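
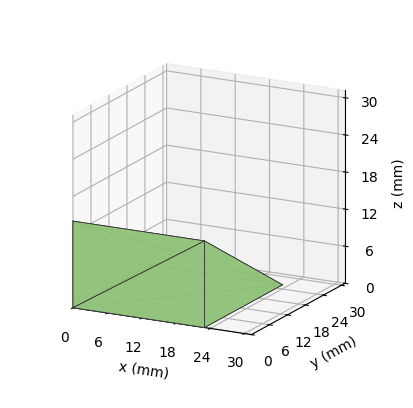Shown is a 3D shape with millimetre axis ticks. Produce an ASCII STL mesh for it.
Reading the render: the shape is a wedge (ramp): 23 × 26 mm base, rising to 14 mm along the y=0 edge and sloping linearly to z=0 at y=26 (dimensions read to the nearest mm from the axis ticks). For the STL, each face is triangulated and given an outward normal.

solid part
  facet normal 0.0000 0.0000 -1.0000
    outer loop
      vertex 23.00 26.00 0.00
      vertex 23.00 0.00 0.00
      vertex 0.00 0.00 0.00
    endloop
  endfacet
  facet normal 0.0000 0.0000 -1.0000
    outer loop
      vertex 0.00 26.00 0.00
      vertex 23.00 26.00 0.00
      vertex 0.00 0.00 0.00
    endloop
  endfacet
  facet normal 0.0000 -1.0000 0.0000
    outer loop
      vertex 0.00 0.00 0.00
      vertex 23.00 0.00 0.00
      vertex 23.00 0.00 14.00
    endloop
  endfacet
  facet normal 0.0000 -1.0000 0.0000
    outer loop
      vertex 0.00 0.00 0.00
      vertex 23.00 0.00 14.00
      vertex 0.00 0.00 14.00
    endloop
  endfacet
  facet normal 0.0000 0.4741 0.8805
    outer loop
      vertex 0.00 0.00 14.00
      vertex 23.00 0.00 14.00
      vertex 23.00 26.00 0.00
    endloop
  endfacet
  facet normal 0.0000 0.4741 0.8805
    outer loop
      vertex 0.00 0.00 14.00
      vertex 23.00 26.00 0.00
      vertex 0.00 26.00 0.00
    endloop
  endfacet
  facet normal -1.0000 0.0000 0.0000
    outer loop
      vertex 0.00 0.00 14.00
      vertex 0.00 26.00 0.00
      vertex 0.00 0.00 0.00
    endloop
  endfacet
  facet normal 1.0000 0.0000 0.0000
    outer loop
      vertex 23.00 0.00 0.00
      vertex 23.00 26.00 0.00
      vertex 23.00 0.00 14.00
    endloop
  endfacet
endsolid part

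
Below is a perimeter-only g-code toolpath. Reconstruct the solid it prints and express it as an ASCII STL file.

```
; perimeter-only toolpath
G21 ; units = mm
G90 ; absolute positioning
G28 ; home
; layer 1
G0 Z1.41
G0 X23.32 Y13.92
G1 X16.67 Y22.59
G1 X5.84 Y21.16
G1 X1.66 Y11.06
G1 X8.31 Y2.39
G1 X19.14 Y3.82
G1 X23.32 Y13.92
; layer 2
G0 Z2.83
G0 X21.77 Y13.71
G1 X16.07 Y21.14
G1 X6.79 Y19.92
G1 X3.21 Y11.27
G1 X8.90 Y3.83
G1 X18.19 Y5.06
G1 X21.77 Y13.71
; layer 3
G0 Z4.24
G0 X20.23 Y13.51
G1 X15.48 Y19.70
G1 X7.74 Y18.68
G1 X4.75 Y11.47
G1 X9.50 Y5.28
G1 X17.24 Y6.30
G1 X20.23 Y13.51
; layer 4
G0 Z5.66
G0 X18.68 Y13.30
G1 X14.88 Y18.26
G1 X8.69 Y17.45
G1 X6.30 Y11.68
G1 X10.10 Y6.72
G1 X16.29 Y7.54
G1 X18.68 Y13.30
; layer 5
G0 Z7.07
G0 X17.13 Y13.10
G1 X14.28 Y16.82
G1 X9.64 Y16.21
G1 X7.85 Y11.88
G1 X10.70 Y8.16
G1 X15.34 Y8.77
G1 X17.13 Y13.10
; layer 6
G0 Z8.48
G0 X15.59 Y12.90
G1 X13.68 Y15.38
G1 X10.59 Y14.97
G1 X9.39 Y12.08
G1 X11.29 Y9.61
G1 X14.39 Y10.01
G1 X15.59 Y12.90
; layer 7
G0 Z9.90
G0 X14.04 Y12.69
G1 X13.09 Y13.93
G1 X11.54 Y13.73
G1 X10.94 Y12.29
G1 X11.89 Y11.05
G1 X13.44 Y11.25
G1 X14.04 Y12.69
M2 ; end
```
solid part
  facet normal 0.0000 0.0000 -1.0000
    outer loop
      vertex 4.89 22.40 0.00
      vertex 17.27 24.03 0.00
      vertex 24.87 14.12 0.00
    endloop
  endfacet
  facet normal 0.0000 0.0000 -1.0000
    outer loop
      vertex 0.11 10.86 0.00
      vertex 4.89 22.40 0.00
      vertex 24.87 14.12 0.00
    endloop
  endfacet
  facet normal 0.0000 0.0000 -1.0000
    outer loop
      vertex 7.71 0.95 0.00
      vertex 0.11 10.86 0.00
      vertex 24.87 14.12 0.00
    endloop
  endfacet
  facet normal 0.0000 0.0000 -1.0000
    outer loop
      vertex 20.09 2.58 0.00
      vertex 7.71 0.95 0.00
      vertex 24.87 14.12 0.00
    endloop
  endfacet
  facet normal 0.5735 0.4398 0.6911
    outer loop
      vertex 24.87 14.12 0.00
      vertex 17.27 24.03 0.00
      vertex 12.49 12.49 11.31
    endloop
  endfacet
  facet normal -0.0943 0.7165 0.6912
    outer loop
      vertex 17.27 24.03 0.00
      vertex 4.89 22.40 0.00
      vertex 12.49 12.49 11.31
    endloop
  endfacet
  facet normal -0.6678 0.2766 0.6911
    outer loop
      vertex 4.89 22.40 0.00
      vertex 0.11 10.86 0.00
      vertex 12.49 12.49 11.31
    endloop
  endfacet
  facet normal -0.5735 -0.4398 0.6911
    outer loop
      vertex 0.11 10.86 0.00
      vertex 7.71 0.95 0.00
      vertex 12.49 12.49 11.31
    endloop
  endfacet
  facet normal 0.0943 -0.7165 0.6912
    outer loop
      vertex 7.71 0.95 0.00
      vertex 20.09 2.58 0.00
      vertex 12.49 12.49 11.31
    endloop
  endfacet
  facet normal 0.6678 -0.2766 0.6911
    outer loop
      vertex 20.09 2.58 0.00
      vertex 24.87 14.12 0.00
      vertex 12.49 12.49 11.31
    endloop
  endfacet
endsolid part

The G0 Z moves step by Δz≈1.41 mm. The G1 loops shrink linearly with z, so the solid tapers from its base footprint up to z≈11.3. Closing with a flat bottom cap and the tapered top and triangulating gives 10 facets — a regular 6-sided pyramid, base circumscribed radius ≈ 12.5 mm, apex at z ≈ 11.3 mm.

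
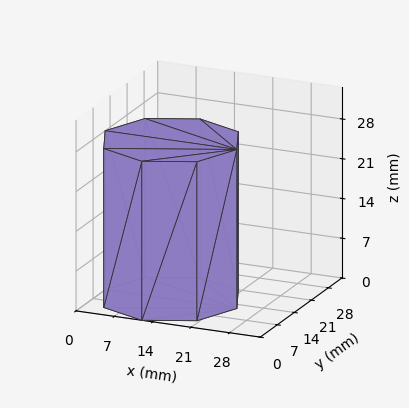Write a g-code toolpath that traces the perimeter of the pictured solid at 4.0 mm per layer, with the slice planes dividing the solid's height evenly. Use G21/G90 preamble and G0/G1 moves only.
Reading the render: the shape is a regular 8-sided prism (a cylinder approximated with 8 flat sides), circumscribed radius ≈ 12 mm, height ≈ 28 mm (dimensions read to the nearest mm from the axis ticks). For the g-code, the solid's height is divided into equal slices at the stated Δz and each level perimeter traced with G1 moves after a G0 lift.

; perimeter-only toolpath
G21 ; units = mm
G90 ; absolute positioning
G28 ; home
; layer 1
G0 Z4.0
G0 X24.0 Y12.0
G1 X20.5 Y20.5
G1 X12.0 Y24.0
G1 X3.5 Y20.5
G1 X0.0 Y12.0
G1 X3.5 Y3.5
G1 X12.0 Y0.0
G1 X20.5 Y3.5
G1 X24.0 Y12.0
; layer 2
G0 Z8.0
G0 X24.0 Y12.0
G1 X20.5 Y20.5
G1 X12.0 Y24.0
G1 X3.5 Y20.5
G1 X0.0 Y12.0
G1 X3.5 Y3.5
G1 X12.0 Y0.0
G1 X20.5 Y3.5
G1 X24.0 Y12.0
; layer 3
G0 Z12.0
G0 X24.0 Y12.0
G1 X20.5 Y20.5
G1 X12.0 Y24.0
G1 X3.5 Y20.5
G1 X0.0 Y12.0
G1 X3.5 Y3.5
G1 X12.0 Y0.0
G1 X20.5 Y3.5
G1 X24.0 Y12.0
; layer 4
G0 Z16.0
G0 X24.0 Y12.0
G1 X20.5 Y20.5
G1 X12.0 Y24.0
G1 X3.5 Y20.5
G1 X0.0 Y12.0
G1 X3.5 Y3.5
G1 X12.0 Y0.0
G1 X20.5 Y3.5
G1 X24.0 Y12.0
; layer 5
G0 Z20.0
G0 X24.0 Y12.0
G1 X20.5 Y20.5
G1 X12.0 Y24.0
G1 X3.5 Y20.5
G1 X0.0 Y12.0
G1 X3.5 Y3.5
G1 X12.0 Y0.0
G1 X20.5 Y3.5
G1 X24.0 Y12.0
; layer 6
G0 Z24.0
G0 X24.0 Y12.0
G1 X20.5 Y20.5
G1 X12.0 Y24.0
G1 X3.5 Y20.5
G1 X0.0 Y12.0
G1 X3.5 Y3.5
G1 X12.0 Y0.0
G1 X20.5 Y3.5
G1 X24.0 Y12.0
; layer 7
G0 Z28.0
G0 X24.0 Y12.0
G1 X20.5 Y20.5
G1 X12.0 Y24.0
G1 X3.5 Y20.5
G1 X0.0 Y12.0
G1 X3.5 Y3.5
G1 X12.0 Y0.0
G1 X20.5 Y3.5
G1 X24.0 Y12.0
M2 ; end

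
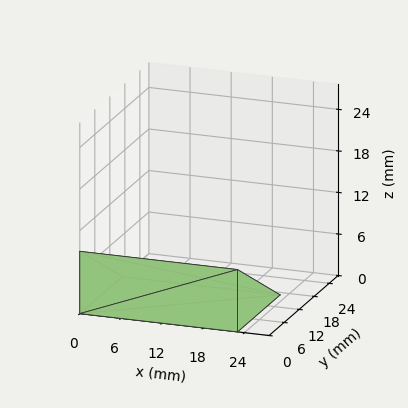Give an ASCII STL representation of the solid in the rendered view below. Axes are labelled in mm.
Reading the render: the shape is a wedge (ramp): 23 × 17 mm base, rising to 9 mm along the y=0 edge and sloping linearly to z=0 at y=17 (dimensions read to the nearest mm from the axis ticks). For the STL, each face is triangulated and given an outward normal.

solid part
  facet normal 0.0000 0.0000 -1.0000
    outer loop
      vertex 23.0 17.0 0.0
      vertex 23.0 0.0 0.0
      vertex 0.0 0.0 0.0
    endloop
  endfacet
  facet normal 0.0000 0.0000 -1.0000
    outer loop
      vertex 0.0 17.0 0.0
      vertex 23.0 17.0 0.0
      vertex 0.0 0.0 0.0
    endloop
  endfacet
  facet normal 0.0000 -1.0000 0.0000
    outer loop
      vertex 0.0 0.0 0.0
      vertex 23.0 0.0 0.0
      vertex 23.0 0.0 9.0
    endloop
  endfacet
  facet normal 0.0000 -1.0000 0.0000
    outer loop
      vertex 0.0 0.0 0.0
      vertex 23.0 0.0 9.0
      vertex 0.0 0.0 9.0
    endloop
  endfacet
  facet normal 0.0000 0.4679 0.8838
    outer loop
      vertex 0.0 0.0 9.0
      vertex 23.0 0.0 9.0
      vertex 23.0 17.0 0.0
    endloop
  endfacet
  facet normal 0.0000 0.4679 0.8838
    outer loop
      vertex 0.0 0.0 9.0
      vertex 23.0 17.0 0.0
      vertex 0.0 17.0 0.0
    endloop
  endfacet
  facet normal -1.0000 0.0000 0.0000
    outer loop
      vertex 0.0 0.0 9.0
      vertex 0.0 17.0 0.0
      vertex 0.0 0.0 0.0
    endloop
  endfacet
  facet normal 1.0000 0.0000 0.0000
    outer loop
      vertex 23.0 0.0 0.0
      vertex 23.0 17.0 0.0
      vertex 23.0 0.0 9.0
    endloop
  endfacet
endsolid part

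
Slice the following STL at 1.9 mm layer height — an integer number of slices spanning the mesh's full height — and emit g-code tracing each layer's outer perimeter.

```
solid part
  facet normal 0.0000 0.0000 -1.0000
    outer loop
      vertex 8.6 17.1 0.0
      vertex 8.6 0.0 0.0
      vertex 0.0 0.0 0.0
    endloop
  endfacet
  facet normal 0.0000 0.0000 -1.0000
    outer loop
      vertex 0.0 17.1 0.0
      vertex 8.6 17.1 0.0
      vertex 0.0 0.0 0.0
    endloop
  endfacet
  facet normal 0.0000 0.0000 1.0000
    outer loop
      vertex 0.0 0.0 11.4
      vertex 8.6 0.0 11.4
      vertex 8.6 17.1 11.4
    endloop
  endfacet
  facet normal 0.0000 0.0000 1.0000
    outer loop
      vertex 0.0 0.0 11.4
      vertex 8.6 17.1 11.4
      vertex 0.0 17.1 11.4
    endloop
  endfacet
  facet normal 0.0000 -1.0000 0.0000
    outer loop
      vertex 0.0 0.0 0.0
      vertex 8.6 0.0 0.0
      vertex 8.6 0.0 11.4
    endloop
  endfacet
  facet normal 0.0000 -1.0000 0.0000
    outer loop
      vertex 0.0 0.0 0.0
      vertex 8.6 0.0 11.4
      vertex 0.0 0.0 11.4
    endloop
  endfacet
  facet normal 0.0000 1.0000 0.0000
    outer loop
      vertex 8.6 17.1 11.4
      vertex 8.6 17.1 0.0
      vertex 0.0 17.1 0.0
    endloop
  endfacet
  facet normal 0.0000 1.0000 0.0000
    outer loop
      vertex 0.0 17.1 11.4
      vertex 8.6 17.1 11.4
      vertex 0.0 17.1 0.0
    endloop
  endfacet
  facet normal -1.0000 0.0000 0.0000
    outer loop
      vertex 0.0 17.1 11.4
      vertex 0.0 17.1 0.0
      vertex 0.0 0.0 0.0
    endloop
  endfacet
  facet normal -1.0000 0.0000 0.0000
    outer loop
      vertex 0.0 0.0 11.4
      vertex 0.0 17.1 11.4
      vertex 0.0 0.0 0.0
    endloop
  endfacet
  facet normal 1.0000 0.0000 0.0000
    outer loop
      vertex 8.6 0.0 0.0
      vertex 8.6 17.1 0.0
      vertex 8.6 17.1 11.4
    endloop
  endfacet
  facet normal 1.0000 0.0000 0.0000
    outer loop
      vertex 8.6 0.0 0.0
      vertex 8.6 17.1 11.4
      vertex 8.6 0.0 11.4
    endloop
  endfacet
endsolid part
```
; perimeter-only toolpath
G21 ; units = mm
G90 ; absolute positioning
G28 ; home
; layer 1
G0 Z1.9
G0 X0.0 Y0.0
G1 X8.6 Y0.0
G1 X8.6 Y17.1
G1 X0.0 Y17.1
G1 X0.0 Y0.0
; layer 2
G0 Z3.8
G0 X0.0 Y0.0
G1 X8.6 Y0.0
G1 X8.6 Y17.1
G1 X0.0 Y17.1
G1 X0.0 Y0.0
; layer 3
G0 Z5.7
G0 X0.0 Y0.0
G1 X8.6 Y0.0
G1 X8.6 Y17.1
G1 X0.0 Y17.1
G1 X0.0 Y0.0
; layer 4
G0 Z7.6
G0 X0.0 Y0.0
G1 X8.6 Y0.0
G1 X8.6 Y17.1
G1 X0.0 Y17.1
G1 X0.0 Y0.0
; layer 5
G0 Z9.5
G0 X0.0 Y0.0
G1 X8.6 Y0.0
G1 X8.6 Y17.1
G1 X0.0 Y17.1
G1 X0.0 Y0.0
; layer 6
G0 Z11.4
G0 X0.0 Y0.0
G1 X8.6 Y0.0
G1 X8.6 Y17.1
G1 X0.0 Y17.1
G1 X0.0 Y0.0
M2 ; end

The solid is a rectangular box, roughly 8.6 × 17.1 mm footprint and 11.4 mm tall. Slicing at Δz = 1.9 mm — 6 equal slices spanning the solid's height, so layer i sits at z = i·h/6 — gives 6 non-empty perimeters. Each is a 4-segment closed polygon; G0 lifts to the layer z and rapids to the start vertex, then G1 traces the edges.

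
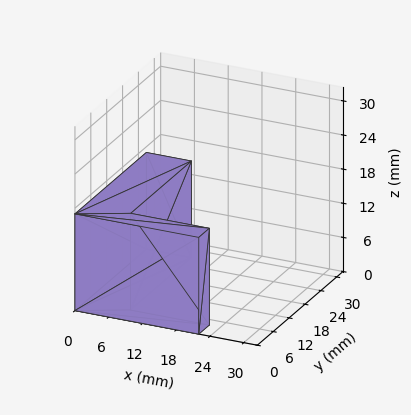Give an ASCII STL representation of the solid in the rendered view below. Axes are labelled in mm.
Reading the render: the shape is an L-shaped prism: outer 22 × 27 mm, arm thicknesses ≈ 4 mm (horizontal) and 8 mm (vertical), extruded 17 mm in z (dimensions read to the nearest mm from the axis ticks). For the STL, each face is triangulated and given an outward normal.

solid part
  facet normal 0.0000 0.0000 -1.0000
    outer loop
      vertex 22.000 4.000 0.000
      vertex 22.000 0.000 0.000
      vertex 0.000 0.000 0.000
    endloop
  endfacet
  facet normal 0.0000 0.0000 -1.0000
    outer loop
      vertex 8.000 4.000 0.000
      vertex 22.000 4.000 0.000
      vertex 0.000 0.000 0.000
    endloop
  endfacet
  facet normal 0.0000 0.0000 -1.0000
    outer loop
      vertex 8.000 27.000 0.000
      vertex 8.000 4.000 0.000
      vertex 0.000 0.000 0.000
    endloop
  endfacet
  facet normal 0.0000 0.0000 -1.0000
    outer loop
      vertex 0.000 27.000 0.000
      vertex 8.000 27.000 0.000
      vertex 0.000 0.000 0.000
    endloop
  endfacet
  facet normal 0.0000 0.0000 1.0000
    outer loop
      vertex 0.000 0.000 17.000
      vertex 22.000 0.000 17.000
      vertex 22.000 4.000 17.000
    endloop
  endfacet
  facet normal 0.0000 0.0000 1.0000
    outer loop
      vertex 0.000 0.000 17.000
      vertex 22.000 4.000 17.000
      vertex 8.000 4.000 17.000
    endloop
  endfacet
  facet normal 0.0000 0.0000 1.0000
    outer loop
      vertex 0.000 0.000 17.000
      vertex 8.000 4.000 17.000
      vertex 8.000 27.000 17.000
    endloop
  endfacet
  facet normal 0.0000 0.0000 1.0000
    outer loop
      vertex 0.000 0.000 17.000
      vertex 8.000 27.000 17.000
      vertex 0.000 27.000 17.000
    endloop
  endfacet
  facet normal 0.0000 -1.0000 0.0000
    outer loop
      vertex 0.000 0.000 0.000
      vertex 22.000 0.000 0.000
      vertex 22.000 0.000 17.000
    endloop
  endfacet
  facet normal 0.0000 -1.0000 0.0000
    outer loop
      vertex 0.000 0.000 0.000
      vertex 22.000 0.000 17.000
      vertex 0.000 0.000 17.000
    endloop
  endfacet
  facet normal 1.0000 0.0000 0.0000
    outer loop
      vertex 22.000 0.000 0.000
      vertex 22.000 4.000 0.000
      vertex 22.000 4.000 17.000
    endloop
  endfacet
  facet normal 1.0000 0.0000 0.0000
    outer loop
      vertex 22.000 0.000 0.000
      vertex 22.000 4.000 17.000
      vertex 22.000 0.000 17.000
    endloop
  endfacet
  facet normal 0.0000 1.0000 0.0000
    outer loop
      vertex 22.000 4.000 0.000
      vertex 8.000 4.000 0.000
      vertex 8.000 4.000 17.000
    endloop
  endfacet
  facet normal 0.0000 1.0000 0.0000
    outer loop
      vertex 22.000 4.000 0.000
      vertex 8.000 4.000 17.000
      vertex 22.000 4.000 17.000
    endloop
  endfacet
  facet normal 1.0000 0.0000 0.0000
    outer loop
      vertex 8.000 4.000 0.000
      vertex 8.000 27.000 0.000
      vertex 8.000 27.000 17.000
    endloop
  endfacet
  facet normal 1.0000 0.0000 0.0000
    outer loop
      vertex 8.000 4.000 0.000
      vertex 8.000 27.000 17.000
      vertex 8.000 4.000 17.000
    endloop
  endfacet
  facet normal 0.0000 1.0000 0.0000
    outer loop
      vertex 8.000 27.000 0.000
      vertex 0.000 27.000 0.000
      vertex 0.000 27.000 17.000
    endloop
  endfacet
  facet normal 0.0000 1.0000 0.0000
    outer loop
      vertex 8.000 27.000 0.000
      vertex 0.000 27.000 17.000
      vertex 8.000 27.000 17.000
    endloop
  endfacet
  facet normal -1.0000 0.0000 0.0000
    outer loop
      vertex 0.000 27.000 0.000
      vertex 0.000 0.000 0.000
      vertex 0.000 0.000 17.000
    endloop
  endfacet
  facet normal -1.0000 0.0000 0.0000
    outer loop
      vertex 0.000 27.000 0.000
      vertex 0.000 0.000 17.000
      vertex 0.000 27.000 17.000
    endloop
  endfacet
endsolid part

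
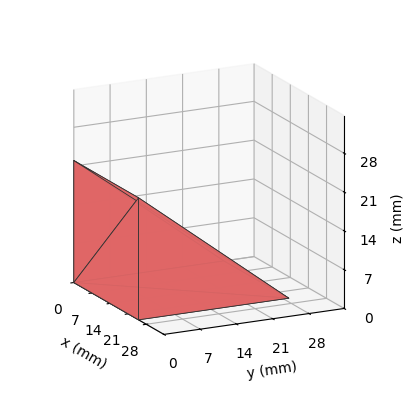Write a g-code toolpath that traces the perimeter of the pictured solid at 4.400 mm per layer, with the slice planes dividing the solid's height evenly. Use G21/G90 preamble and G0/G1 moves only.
Reading the render: the shape is a wedge (ramp): 25 × 29 mm base, rising to 22 mm along the y=0 edge and sloping linearly to z=0 at y=29 (dimensions read to the nearest mm from the axis ticks). For the g-code, the solid's height is divided into equal slices at the stated Δz and each level perimeter traced with G1 moves after a G0 lift.

; perimeter-only toolpath
G21 ; units = mm
G90 ; absolute positioning
G28 ; home
; layer 1
G0 Z4.400
G0 X0.000 Y0.000
G1 X25.000 Y0.000
G1 X25.000 Y23.200
G1 X0.000 Y23.200
G1 X0.000 Y0.000
; layer 2
G0 Z8.800
G0 X0.000 Y0.000
G1 X25.000 Y0.000
G1 X25.000 Y17.400
G1 X0.000 Y17.400
G1 X0.000 Y0.000
; layer 3
G0 Z13.200
G0 X0.000 Y0.000
G1 X25.000 Y0.000
G1 X25.000 Y11.600
G1 X0.000 Y11.600
G1 X0.000 Y0.000
; layer 4
G0 Z17.600
G0 X0.000 Y0.000
G1 X25.000 Y0.000
G1 X25.000 Y5.800
G1 X0.000 Y5.800
G1 X0.000 Y0.000
M2 ; end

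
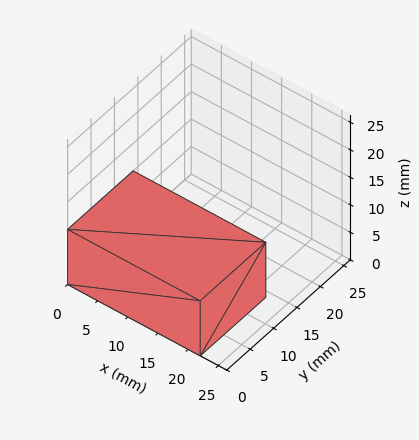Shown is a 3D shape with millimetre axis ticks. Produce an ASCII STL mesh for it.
Reading the render: the shape is a rectangular box, roughly 22 × 14 mm footprint and 10 mm tall (dimensions read to the nearest mm from the axis ticks). For the STL, each face is triangulated and given an outward normal.

solid part
  facet normal 0.0000 0.0000 -1.0000
    outer loop
      vertex 22.0 14.0 0.0
      vertex 22.0 0.0 0.0
      vertex 0.0 0.0 0.0
    endloop
  endfacet
  facet normal 0.0000 0.0000 -1.0000
    outer loop
      vertex 0.0 14.0 0.0
      vertex 22.0 14.0 0.0
      vertex 0.0 0.0 0.0
    endloop
  endfacet
  facet normal 0.0000 0.0000 1.0000
    outer loop
      vertex 0.0 0.0 10.0
      vertex 22.0 0.0 10.0
      vertex 22.0 14.0 10.0
    endloop
  endfacet
  facet normal 0.0000 0.0000 1.0000
    outer loop
      vertex 0.0 0.0 10.0
      vertex 22.0 14.0 10.0
      vertex 0.0 14.0 10.0
    endloop
  endfacet
  facet normal 0.0000 -1.0000 0.0000
    outer loop
      vertex 0.0 0.0 0.0
      vertex 22.0 0.0 0.0
      vertex 22.0 0.0 10.0
    endloop
  endfacet
  facet normal 0.0000 -1.0000 0.0000
    outer loop
      vertex 0.0 0.0 0.0
      vertex 22.0 0.0 10.0
      vertex 0.0 0.0 10.0
    endloop
  endfacet
  facet normal 0.0000 1.0000 0.0000
    outer loop
      vertex 22.0 14.0 10.0
      vertex 22.0 14.0 0.0
      vertex 0.0 14.0 0.0
    endloop
  endfacet
  facet normal 0.0000 1.0000 0.0000
    outer loop
      vertex 0.0 14.0 10.0
      vertex 22.0 14.0 10.0
      vertex 0.0 14.0 0.0
    endloop
  endfacet
  facet normal -1.0000 0.0000 0.0000
    outer loop
      vertex 0.0 14.0 10.0
      vertex 0.0 14.0 0.0
      vertex 0.0 0.0 0.0
    endloop
  endfacet
  facet normal -1.0000 0.0000 0.0000
    outer loop
      vertex 0.0 0.0 10.0
      vertex 0.0 14.0 10.0
      vertex 0.0 0.0 0.0
    endloop
  endfacet
  facet normal 1.0000 0.0000 0.0000
    outer loop
      vertex 22.0 0.0 0.0
      vertex 22.0 14.0 0.0
      vertex 22.0 14.0 10.0
    endloop
  endfacet
  facet normal 1.0000 0.0000 0.0000
    outer loop
      vertex 22.0 0.0 0.0
      vertex 22.0 14.0 10.0
      vertex 22.0 0.0 10.0
    endloop
  endfacet
endsolid part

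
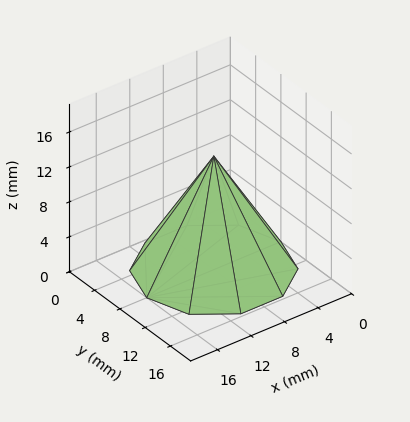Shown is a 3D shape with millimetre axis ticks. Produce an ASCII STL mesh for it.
Reading the render: the shape is a regular 10-sided pyramid, base circumscribed radius ≈ 8 mm, apex at z ≈ 13 mm (dimensions read to the nearest mm from the axis ticks). For the STL, each face is triangulated and given an outward normal.

solid part
  facet normal 0.0000 0.0000 -1.0000
    outer loop
      vertex 10.5 15.6 0.0
      vertex 14.5 12.7 0.0
      vertex 16.0 8.0 0.0
    endloop
  endfacet
  facet normal 0.0000 0.0000 -1.0000
    outer loop
      vertex 5.5 15.6 0.0
      vertex 10.5 15.6 0.0
      vertex 16.0 8.0 0.0
    endloop
  endfacet
  facet normal 0.0000 0.0000 -1.0000
    outer loop
      vertex 1.5 12.7 0.0
      vertex 5.5 15.6 0.0
      vertex 16.0 8.0 0.0
    endloop
  endfacet
  facet normal 0.0000 0.0000 -1.0000
    outer loop
      vertex 0.0 8.0 0.0
      vertex 1.5 12.7 0.0
      vertex 16.0 8.0 0.0
    endloop
  endfacet
  facet normal 0.0000 0.0000 -1.0000
    outer loop
      vertex 1.5 3.3 0.0
      vertex 0.0 8.0 0.0
      vertex 16.0 8.0 0.0
    endloop
  endfacet
  facet normal 0.0000 0.0000 -1.0000
    outer loop
      vertex 5.5 0.4 0.0
      vertex 1.5 3.3 0.0
      vertex 16.0 8.0 0.0
    endloop
  endfacet
  facet normal 0.0000 0.0000 -1.0000
    outer loop
      vertex 10.5 0.4 0.0
      vertex 5.5 0.4 0.0
      vertex 16.0 8.0 0.0
    endloop
  endfacet
  facet normal 0.0000 0.0000 -1.0000
    outer loop
      vertex 14.5 3.3 0.0
      vertex 10.5 0.4 0.0
      vertex 16.0 8.0 0.0
    endloop
  endfacet
  facet normal 0.8218 0.2623 0.5057
    outer loop
      vertex 16.0 8.0 0.0
      vertex 14.5 12.7 0.0
      vertex 8.0 8.0 13.0
    endloop
  endfacet
  facet normal 0.5064 0.6985 0.5057
    outer loop
      vertex 14.5 12.7 0.0
      vertex 10.5 15.6 0.0
      vertex 8.0 8.0 13.0
    endloop
  endfacet
  facet normal 0.0000 0.8633 0.5047
    outer loop
      vertex 10.5 15.6 0.0
      vertex 5.5 15.6 0.0
      vertex 8.0 8.0 13.0
    endloop
  endfacet
  facet normal -0.5064 0.6985 0.5057
    outer loop
      vertex 5.5 15.6 0.0
      vertex 1.5 12.7 0.0
      vertex 8.0 8.0 13.0
    endloop
  endfacet
  facet normal -0.8218 0.2623 0.5057
    outer loop
      vertex 1.5 12.7 0.0
      vertex 0.0 8.0 0.0
      vertex 8.0 8.0 13.0
    endloop
  endfacet
  facet normal -0.8218 -0.2623 0.5057
    outer loop
      vertex 0.0 8.0 0.0
      vertex 1.5 3.3 0.0
      vertex 8.0 8.0 13.0
    endloop
  endfacet
  facet normal -0.5064 -0.6985 0.5057
    outer loop
      vertex 1.5 3.3 0.0
      vertex 5.5 0.4 0.0
      vertex 8.0 8.0 13.0
    endloop
  endfacet
  facet normal 0.0000 -0.8633 0.5047
    outer loop
      vertex 5.5 0.4 0.0
      vertex 10.5 0.4 0.0
      vertex 8.0 8.0 13.0
    endloop
  endfacet
  facet normal 0.5064 -0.6985 0.5057
    outer loop
      vertex 10.5 0.4 0.0
      vertex 14.5 3.3 0.0
      vertex 8.0 8.0 13.0
    endloop
  endfacet
  facet normal 0.8218 -0.2623 0.5057
    outer loop
      vertex 14.5 3.3 0.0
      vertex 16.0 8.0 0.0
      vertex 8.0 8.0 13.0
    endloop
  endfacet
endsolid part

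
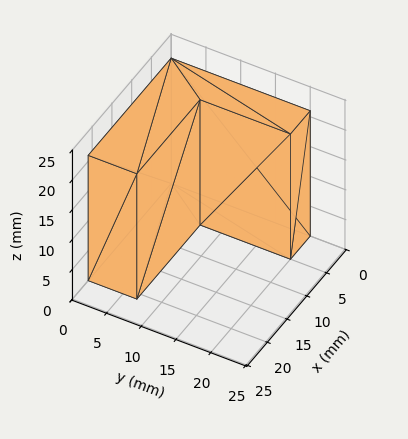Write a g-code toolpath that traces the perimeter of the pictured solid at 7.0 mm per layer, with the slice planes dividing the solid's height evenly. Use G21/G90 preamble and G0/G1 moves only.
Reading the render: the shape is an L-shaped prism: outer 21 × 20 mm, arm thicknesses ≈ 7 mm (horizontal) and 5 mm (vertical), extruded 21 mm in z (dimensions read to the nearest mm from the axis ticks). For the g-code, the solid's height is divided into equal slices at the stated Δz and each level perimeter traced with G1 moves after a G0 lift.

; perimeter-only toolpath
G21 ; units = mm
G90 ; absolute positioning
G28 ; home
; layer 1
G0 Z7.0
G0 X0.0 Y0.0
G1 X21.0 Y0.0
G1 X21.0 Y7.0
G1 X5.0 Y7.0
G1 X5.0 Y20.0
G1 X0.0 Y20.0
G1 X0.0 Y0.0
; layer 2
G0 Z14.0
G0 X0.0 Y0.0
G1 X21.0 Y0.0
G1 X21.0 Y7.0
G1 X5.0 Y7.0
G1 X5.0 Y20.0
G1 X0.0 Y20.0
G1 X0.0 Y0.0
; layer 3
G0 Z21.0
G0 X0.0 Y0.0
G1 X21.0 Y0.0
G1 X21.0 Y7.0
G1 X5.0 Y7.0
G1 X5.0 Y20.0
G1 X0.0 Y20.0
G1 X0.0 Y0.0
M2 ; end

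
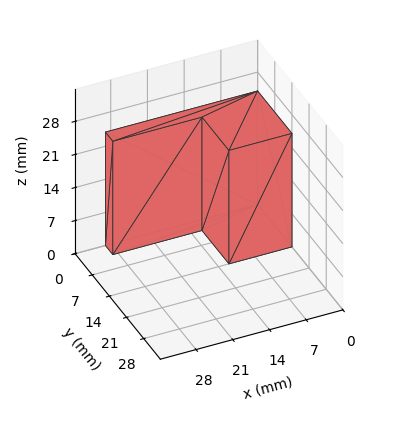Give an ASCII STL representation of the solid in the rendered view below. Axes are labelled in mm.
Reading the render: the shape is an L-shaped prism: outer 29 × 14 mm, arm thicknesses ≈ 3 mm (horizontal) and 12 mm (vertical), extruded 24 mm in z (dimensions read to the nearest mm from the axis ticks). For the STL, each face is triangulated and given an outward normal.

solid part
  facet normal 0.0000 0.0000 -1.0000
    outer loop
      vertex 29.000 3.000 0.000
      vertex 29.000 0.000 0.000
      vertex 0.000 0.000 0.000
    endloop
  endfacet
  facet normal 0.0000 0.0000 -1.0000
    outer loop
      vertex 12.000 3.000 0.000
      vertex 29.000 3.000 0.000
      vertex 0.000 0.000 0.000
    endloop
  endfacet
  facet normal 0.0000 0.0000 -1.0000
    outer loop
      vertex 12.000 14.000 0.000
      vertex 12.000 3.000 0.000
      vertex 0.000 0.000 0.000
    endloop
  endfacet
  facet normal 0.0000 0.0000 -1.0000
    outer loop
      vertex 0.000 14.000 0.000
      vertex 12.000 14.000 0.000
      vertex 0.000 0.000 0.000
    endloop
  endfacet
  facet normal 0.0000 0.0000 1.0000
    outer loop
      vertex 0.000 0.000 24.000
      vertex 29.000 0.000 24.000
      vertex 29.000 3.000 24.000
    endloop
  endfacet
  facet normal 0.0000 0.0000 1.0000
    outer loop
      vertex 0.000 0.000 24.000
      vertex 29.000 3.000 24.000
      vertex 12.000 3.000 24.000
    endloop
  endfacet
  facet normal 0.0000 0.0000 1.0000
    outer loop
      vertex 0.000 0.000 24.000
      vertex 12.000 3.000 24.000
      vertex 12.000 14.000 24.000
    endloop
  endfacet
  facet normal 0.0000 0.0000 1.0000
    outer loop
      vertex 0.000 0.000 24.000
      vertex 12.000 14.000 24.000
      vertex 0.000 14.000 24.000
    endloop
  endfacet
  facet normal 0.0000 -1.0000 0.0000
    outer loop
      vertex 0.000 0.000 0.000
      vertex 29.000 0.000 0.000
      vertex 29.000 0.000 24.000
    endloop
  endfacet
  facet normal 0.0000 -1.0000 0.0000
    outer loop
      vertex 0.000 0.000 0.000
      vertex 29.000 0.000 24.000
      vertex 0.000 0.000 24.000
    endloop
  endfacet
  facet normal 1.0000 0.0000 0.0000
    outer loop
      vertex 29.000 0.000 0.000
      vertex 29.000 3.000 0.000
      vertex 29.000 3.000 24.000
    endloop
  endfacet
  facet normal 1.0000 0.0000 0.0000
    outer loop
      vertex 29.000 0.000 0.000
      vertex 29.000 3.000 24.000
      vertex 29.000 0.000 24.000
    endloop
  endfacet
  facet normal 0.0000 1.0000 0.0000
    outer loop
      vertex 29.000 3.000 0.000
      vertex 12.000 3.000 0.000
      vertex 12.000 3.000 24.000
    endloop
  endfacet
  facet normal 0.0000 1.0000 0.0000
    outer loop
      vertex 29.000 3.000 0.000
      vertex 12.000 3.000 24.000
      vertex 29.000 3.000 24.000
    endloop
  endfacet
  facet normal 1.0000 0.0000 0.0000
    outer loop
      vertex 12.000 3.000 0.000
      vertex 12.000 14.000 0.000
      vertex 12.000 14.000 24.000
    endloop
  endfacet
  facet normal 1.0000 0.0000 0.0000
    outer loop
      vertex 12.000 3.000 0.000
      vertex 12.000 14.000 24.000
      vertex 12.000 3.000 24.000
    endloop
  endfacet
  facet normal 0.0000 1.0000 0.0000
    outer loop
      vertex 12.000 14.000 0.000
      vertex 0.000 14.000 0.000
      vertex 0.000 14.000 24.000
    endloop
  endfacet
  facet normal 0.0000 1.0000 0.0000
    outer loop
      vertex 12.000 14.000 0.000
      vertex 0.000 14.000 24.000
      vertex 12.000 14.000 24.000
    endloop
  endfacet
  facet normal -1.0000 0.0000 0.0000
    outer loop
      vertex 0.000 14.000 0.000
      vertex 0.000 0.000 0.000
      vertex 0.000 0.000 24.000
    endloop
  endfacet
  facet normal -1.0000 0.0000 0.0000
    outer loop
      vertex 0.000 14.000 0.000
      vertex 0.000 0.000 24.000
      vertex 0.000 14.000 24.000
    endloop
  endfacet
endsolid part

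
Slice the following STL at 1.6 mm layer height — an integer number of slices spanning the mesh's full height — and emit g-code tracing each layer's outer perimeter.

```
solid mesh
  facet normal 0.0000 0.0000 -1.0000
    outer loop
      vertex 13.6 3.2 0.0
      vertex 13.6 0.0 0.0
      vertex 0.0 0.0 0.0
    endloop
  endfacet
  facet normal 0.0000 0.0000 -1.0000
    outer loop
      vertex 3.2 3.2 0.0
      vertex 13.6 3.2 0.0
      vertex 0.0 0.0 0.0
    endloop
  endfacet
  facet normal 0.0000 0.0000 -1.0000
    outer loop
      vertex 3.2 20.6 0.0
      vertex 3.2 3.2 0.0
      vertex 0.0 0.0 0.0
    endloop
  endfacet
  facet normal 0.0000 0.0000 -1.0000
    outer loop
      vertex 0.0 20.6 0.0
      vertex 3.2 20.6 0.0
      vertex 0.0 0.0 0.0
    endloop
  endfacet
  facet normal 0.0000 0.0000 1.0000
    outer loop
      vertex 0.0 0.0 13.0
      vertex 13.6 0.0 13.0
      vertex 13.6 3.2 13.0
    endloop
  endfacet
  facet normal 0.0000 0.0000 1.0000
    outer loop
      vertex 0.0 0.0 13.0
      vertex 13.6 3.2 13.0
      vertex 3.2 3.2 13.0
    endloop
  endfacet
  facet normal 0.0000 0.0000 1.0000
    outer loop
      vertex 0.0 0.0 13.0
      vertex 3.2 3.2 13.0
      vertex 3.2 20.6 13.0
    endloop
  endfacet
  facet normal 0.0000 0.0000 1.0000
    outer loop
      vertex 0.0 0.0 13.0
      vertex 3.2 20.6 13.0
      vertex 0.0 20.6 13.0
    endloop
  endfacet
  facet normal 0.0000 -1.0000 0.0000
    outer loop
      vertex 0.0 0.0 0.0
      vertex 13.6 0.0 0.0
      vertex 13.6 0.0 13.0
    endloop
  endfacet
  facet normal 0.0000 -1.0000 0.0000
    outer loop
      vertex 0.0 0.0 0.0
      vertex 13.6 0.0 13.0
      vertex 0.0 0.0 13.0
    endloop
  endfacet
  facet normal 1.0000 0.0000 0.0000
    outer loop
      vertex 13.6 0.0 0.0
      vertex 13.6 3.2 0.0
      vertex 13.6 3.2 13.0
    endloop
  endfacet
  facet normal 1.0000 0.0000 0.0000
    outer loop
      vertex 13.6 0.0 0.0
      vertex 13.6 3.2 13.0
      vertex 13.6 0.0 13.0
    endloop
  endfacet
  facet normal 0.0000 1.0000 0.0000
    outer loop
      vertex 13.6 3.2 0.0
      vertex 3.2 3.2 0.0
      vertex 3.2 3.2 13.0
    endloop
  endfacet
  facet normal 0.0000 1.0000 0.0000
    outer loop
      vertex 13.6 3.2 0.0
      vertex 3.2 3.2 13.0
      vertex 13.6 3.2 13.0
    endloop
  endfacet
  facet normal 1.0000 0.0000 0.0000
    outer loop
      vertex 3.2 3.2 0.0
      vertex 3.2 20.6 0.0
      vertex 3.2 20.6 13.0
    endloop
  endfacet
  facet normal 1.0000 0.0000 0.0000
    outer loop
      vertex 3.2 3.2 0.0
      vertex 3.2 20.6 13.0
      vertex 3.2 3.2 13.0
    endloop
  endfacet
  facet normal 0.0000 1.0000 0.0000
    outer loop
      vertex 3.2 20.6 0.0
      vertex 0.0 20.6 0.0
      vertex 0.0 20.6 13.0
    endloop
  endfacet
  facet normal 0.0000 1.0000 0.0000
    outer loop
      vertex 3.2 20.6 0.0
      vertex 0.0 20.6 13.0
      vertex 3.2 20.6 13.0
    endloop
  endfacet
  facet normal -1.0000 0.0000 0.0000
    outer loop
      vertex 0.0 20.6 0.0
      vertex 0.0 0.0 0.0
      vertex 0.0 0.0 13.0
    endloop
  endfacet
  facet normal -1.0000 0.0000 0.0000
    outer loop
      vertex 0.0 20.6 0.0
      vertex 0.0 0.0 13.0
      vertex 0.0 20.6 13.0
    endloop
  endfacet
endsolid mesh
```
; perimeter-only toolpath
G21 ; units = mm
G90 ; absolute positioning
G28 ; home
; layer 1
G0 Z1.6
G0 X0.0 Y0.0
G1 X13.6 Y0.0
G1 X13.6 Y3.2
G1 X3.2 Y3.2
G1 X3.2 Y20.6
G1 X0.0 Y20.6
G1 X0.0 Y0.0
; layer 2
G0 Z3.2
G0 X0.0 Y0.0
G1 X13.6 Y0.0
G1 X13.6 Y3.2
G1 X3.2 Y3.2
G1 X3.2 Y20.6
G1 X0.0 Y20.6
G1 X0.0 Y0.0
; layer 3
G0 Z4.9
G0 X0.0 Y0.0
G1 X13.6 Y0.0
G1 X13.6 Y3.2
G1 X3.2 Y3.2
G1 X3.2 Y20.6
G1 X0.0 Y20.6
G1 X0.0 Y0.0
; layer 4
G0 Z6.5
G0 X0.0 Y0.0
G1 X13.6 Y0.0
G1 X13.6 Y3.2
G1 X3.2 Y3.2
G1 X3.2 Y20.6
G1 X0.0 Y20.6
G1 X0.0 Y0.0
; layer 5
G0 Z8.1
G0 X0.0 Y0.0
G1 X13.6 Y0.0
G1 X13.6 Y3.2
G1 X3.2 Y3.2
G1 X3.2 Y20.6
G1 X0.0 Y20.6
G1 X0.0 Y0.0
; layer 6
G0 Z9.8
G0 X0.0 Y0.0
G1 X13.6 Y0.0
G1 X13.6 Y3.2
G1 X3.2 Y3.2
G1 X3.2 Y20.6
G1 X0.0 Y20.6
G1 X0.0 Y0.0
; layer 7
G0 Z11.4
G0 X0.0 Y0.0
G1 X13.6 Y0.0
G1 X13.6 Y3.2
G1 X3.2 Y3.2
G1 X3.2 Y20.6
G1 X0.0 Y20.6
G1 X0.0 Y0.0
; layer 8
G0 Z13.0
G0 X0.0 Y0.0
G1 X13.6 Y0.0
G1 X13.6 Y3.2
G1 X3.2 Y3.2
G1 X3.2 Y20.6
G1 X0.0 Y20.6
G1 X0.0 Y0.0
M2 ; end

The solid is an L-shaped prism: outer 13.6 × 20.6 mm, arm thicknesses ≈ 3.2 mm (horizontal) and 3.2 mm (vertical), extruded 13 mm in z. Slicing at Δz = 1.6 mm — 8 equal slices spanning the solid's height, so layer i sits at z = i·h/8 — gives 8 non-empty perimeters. Each is a 6-segment closed polygon; G0 lifts to the layer z and rapids to the start vertex, then G1 traces the edges.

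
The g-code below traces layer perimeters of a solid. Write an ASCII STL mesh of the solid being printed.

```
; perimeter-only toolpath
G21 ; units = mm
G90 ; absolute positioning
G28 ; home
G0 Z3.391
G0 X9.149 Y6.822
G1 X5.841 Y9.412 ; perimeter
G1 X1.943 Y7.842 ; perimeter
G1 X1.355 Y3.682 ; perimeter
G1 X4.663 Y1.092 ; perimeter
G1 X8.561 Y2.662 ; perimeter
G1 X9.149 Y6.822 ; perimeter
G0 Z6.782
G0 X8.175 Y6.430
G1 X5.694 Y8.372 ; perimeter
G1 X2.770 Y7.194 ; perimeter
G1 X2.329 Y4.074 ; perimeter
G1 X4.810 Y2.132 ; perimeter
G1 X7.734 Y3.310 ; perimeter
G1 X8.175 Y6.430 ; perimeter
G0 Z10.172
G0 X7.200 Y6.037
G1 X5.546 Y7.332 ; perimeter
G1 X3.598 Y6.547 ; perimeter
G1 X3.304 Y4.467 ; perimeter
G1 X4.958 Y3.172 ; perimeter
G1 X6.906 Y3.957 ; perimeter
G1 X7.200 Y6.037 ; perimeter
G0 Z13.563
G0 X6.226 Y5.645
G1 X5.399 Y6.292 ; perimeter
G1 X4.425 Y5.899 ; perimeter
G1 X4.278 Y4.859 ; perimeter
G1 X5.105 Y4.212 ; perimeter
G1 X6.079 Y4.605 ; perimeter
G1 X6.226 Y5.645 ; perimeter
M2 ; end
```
solid part
  facet normal 0.0000 0.0000 -1.0000
    outer loop
      vertex 1.116 8.489 0.000
      vertex 5.988 10.452 0.000
      vertex 10.123 7.215 0.000
    endloop
  endfacet
  facet normal 0.0000 0.0000 -1.0000
    outer loop
      vertex 0.381 3.289 0.000
      vertex 1.116 8.489 0.000
      vertex 10.123 7.215 0.000
    endloop
  endfacet
  facet normal 0.0000 0.0000 -1.0000
    outer loop
      vertex 4.516 0.052 0.000
      vertex 0.381 3.289 0.000
      vertex 10.123 7.215 0.000
    endloop
  endfacet
  facet normal 0.0000 0.0000 -1.0000
    outer loop
      vertex 9.388 2.015 0.000
      vertex 4.516 0.052 0.000
      vertex 10.123 7.215 0.000
    endloop
  endfacet
  facet normal 0.5954 0.7605 0.2591
    outer loop
      vertex 10.123 7.215 0.000
      vertex 5.988 10.452 0.000
      vertex 5.252 5.252 16.954
    endloop
  endfacet
  facet normal -0.3610 0.8959 0.2591
    outer loop
      vertex 5.988 10.452 0.000
      vertex 1.116 8.489 0.000
      vertex 5.252 5.252 16.954
    endloop
  endfacet
  facet normal -0.9563 0.1352 0.2591
    outer loop
      vertex 1.116 8.489 0.000
      vertex 0.381 3.289 0.000
      vertex 5.252 5.252 16.954
    endloop
  endfacet
  facet normal -0.5954 -0.7605 0.2591
    outer loop
      vertex 0.381 3.289 0.000
      vertex 4.516 0.052 0.000
      vertex 5.252 5.252 16.954
    endloop
  endfacet
  facet normal 0.3610 -0.8959 0.2591
    outer loop
      vertex 4.516 0.052 0.000
      vertex 9.388 2.015 0.000
      vertex 5.252 5.252 16.954
    endloop
  endfacet
  facet normal 0.9563 -0.1352 0.2591
    outer loop
      vertex 9.388 2.015 0.000
      vertex 10.123 7.215 0.000
      vertex 5.252 5.252 16.954
    endloop
  endfacet
endsolid part

The G0 Z moves step by Δz≈3.391 mm. The G1 loops shrink linearly with z, so the solid tapers from its base footprint up to z≈17. Closing with a flat bottom cap and the tapered top and triangulating gives 10 facets — a regular 6-sided pyramid, base circumscribed radius ≈ 5.25 mm, apex at z ≈ 17 mm.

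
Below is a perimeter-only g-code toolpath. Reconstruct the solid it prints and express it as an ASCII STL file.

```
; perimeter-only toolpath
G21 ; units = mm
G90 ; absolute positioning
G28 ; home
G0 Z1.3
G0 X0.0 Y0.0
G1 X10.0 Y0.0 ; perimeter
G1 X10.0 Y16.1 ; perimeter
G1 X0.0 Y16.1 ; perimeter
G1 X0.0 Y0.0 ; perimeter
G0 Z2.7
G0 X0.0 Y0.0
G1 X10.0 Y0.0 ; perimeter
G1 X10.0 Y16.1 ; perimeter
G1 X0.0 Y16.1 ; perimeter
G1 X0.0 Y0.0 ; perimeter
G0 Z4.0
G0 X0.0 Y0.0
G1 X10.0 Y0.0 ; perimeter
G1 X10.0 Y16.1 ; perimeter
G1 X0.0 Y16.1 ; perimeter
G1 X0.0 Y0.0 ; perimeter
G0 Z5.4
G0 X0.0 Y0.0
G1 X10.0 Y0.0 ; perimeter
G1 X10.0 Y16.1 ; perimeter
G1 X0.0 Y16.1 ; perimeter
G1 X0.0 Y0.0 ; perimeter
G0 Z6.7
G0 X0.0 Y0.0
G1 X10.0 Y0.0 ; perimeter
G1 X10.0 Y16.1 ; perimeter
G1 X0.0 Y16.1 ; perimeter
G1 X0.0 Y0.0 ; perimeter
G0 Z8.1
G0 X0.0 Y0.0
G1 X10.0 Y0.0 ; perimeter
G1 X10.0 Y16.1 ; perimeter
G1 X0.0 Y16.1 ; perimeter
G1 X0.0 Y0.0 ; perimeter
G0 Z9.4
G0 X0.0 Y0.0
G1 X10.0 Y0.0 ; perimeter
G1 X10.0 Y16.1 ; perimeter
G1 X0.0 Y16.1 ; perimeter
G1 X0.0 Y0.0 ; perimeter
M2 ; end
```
solid part
  facet normal 0.0000 0.0000 -1.0000
    outer loop
      vertex 10.0 16.1 0.0
      vertex 10.0 0.0 0.0
      vertex 0.0 0.0 0.0
    endloop
  endfacet
  facet normal 0.0000 0.0000 -1.0000
    outer loop
      vertex 0.0 16.1 0.0
      vertex 10.0 16.1 0.0
      vertex 0.0 0.0 0.0
    endloop
  endfacet
  facet normal 0.0000 0.0000 1.0000
    outer loop
      vertex 0.0 0.0 9.4
      vertex 10.0 0.0 9.4
      vertex 10.0 16.1 9.4
    endloop
  endfacet
  facet normal 0.0000 0.0000 1.0000
    outer loop
      vertex 0.0 0.0 9.4
      vertex 10.0 16.1 9.4
      vertex 0.0 16.1 9.4
    endloop
  endfacet
  facet normal 0.0000 -1.0000 0.0000
    outer loop
      vertex 0.0 0.0 0.0
      vertex 10.0 0.0 0.0
      vertex 10.0 0.0 9.4
    endloop
  endfacet
  facet normal 0.0000 -1.0000 0.0000
    outer loop
      vertex 0.0 0.0 0.0
      vertex 10.0 0.0 9.4
      vertex 0.0 0.0 9.4
    endloop
  endfacet
  facet normal 0.0000 1.0000 0.0000
    outer loop
      vertex 10.0 16.1 9.4
      vertex 10.0 16.1 0.0
      vertex 0.0 16.1 0.0
    endloop
  endfacet
  facet normal 0.0000 1.0000 0.0000
    outer loop
      vertex 0.0 16.1 9.4
      vertex 10.0 16.1 9.4
      vertex 0.0 16.1 0.0
    endloop
  endfacet
  facet normal -1.0000 0.0000 0.0000
    outer loop
      vertex 0.0 16.1 9.4
      vertex 0.0 16.1 0.0
      vertex 0.0 0.0 0.0
    endloop
  endfacet
  facet normal -1.0000 0.0000 0.0000
    outer loop
      vertex 0.0 0.0 9.4
      vertex 0.0 16.1 9.4
      vertex 0.0 0.0 0.0
    endloop
  endfacet
  facet normal 1.0000 0.0000 0.0000
    outer loop
      vertex 10.0 0.0 0.0
      vertex 10.0 16.1 0.0
      vertex 10.0 16.1 9.4
    endloop
  endfacet
  facet normal 1.0000 0.0000 0.0000
    outer loop
      vertex 10.0 0.0 0.0
      vertex 10.0 16.1 9.4
      vertex 10.0 0.0 9.4
    endloop
  endfacet
endsolid part

The G0 Z moves step by Δz≈1.3 mm. Every layer's G1 loop is the same polygon, so the solid is a straight extrusion of it from z=0 to z≈9.4. Closing with flat bottom and top caps and triangulating gives 12 facets — a rectangular box, roughly 10 × 16.1 mm footprint and 9.4 mm tall.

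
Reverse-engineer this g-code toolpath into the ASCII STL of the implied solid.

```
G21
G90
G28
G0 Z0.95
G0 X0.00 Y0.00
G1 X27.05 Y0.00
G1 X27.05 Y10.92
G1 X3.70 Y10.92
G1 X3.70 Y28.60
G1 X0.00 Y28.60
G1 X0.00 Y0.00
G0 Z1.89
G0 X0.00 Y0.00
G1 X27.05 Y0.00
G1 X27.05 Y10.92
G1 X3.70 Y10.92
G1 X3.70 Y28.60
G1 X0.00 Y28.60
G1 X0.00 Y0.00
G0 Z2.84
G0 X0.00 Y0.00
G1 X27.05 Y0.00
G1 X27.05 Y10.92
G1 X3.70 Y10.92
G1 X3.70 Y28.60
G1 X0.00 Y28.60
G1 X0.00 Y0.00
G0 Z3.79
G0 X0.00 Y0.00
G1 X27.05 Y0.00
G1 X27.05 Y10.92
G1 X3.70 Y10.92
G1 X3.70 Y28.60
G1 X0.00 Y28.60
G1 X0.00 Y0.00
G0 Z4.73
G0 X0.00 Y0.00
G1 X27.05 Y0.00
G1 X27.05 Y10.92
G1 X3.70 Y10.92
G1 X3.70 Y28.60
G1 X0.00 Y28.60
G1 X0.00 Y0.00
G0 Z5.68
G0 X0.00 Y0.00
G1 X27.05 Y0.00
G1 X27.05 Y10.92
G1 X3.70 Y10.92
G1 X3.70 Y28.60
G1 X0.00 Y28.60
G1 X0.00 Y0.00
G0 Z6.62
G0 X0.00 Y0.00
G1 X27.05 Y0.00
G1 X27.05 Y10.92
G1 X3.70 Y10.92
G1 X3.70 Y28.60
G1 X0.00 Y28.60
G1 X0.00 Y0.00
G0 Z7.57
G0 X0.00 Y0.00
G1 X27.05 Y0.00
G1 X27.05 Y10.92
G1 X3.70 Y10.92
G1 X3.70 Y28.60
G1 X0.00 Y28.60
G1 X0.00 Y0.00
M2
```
solid part
  facet normal 0.0000 0.0000 -1.0000
    outer loop
      vertex 27.05 10.92 0.00
      vertex 27.05 0.00 0.00
      vertex 0.00 0.00 0.00
    endloop
  endfacet
  facet normal 0.0000 0.0000 -1.0000
    outer loop
      vertex 3.70 10.92 0.00
      vertex 27.05 10.92 0.00
      vertex 0.00 0.00 0.00
    endloop
  endfacet
  facet normal 0.0000 0.0000 -1.0000
    outer loop
      vertex 3.70 28.60 0.00
      vertex 3.70 10.92 0.00
      vertex 0.00 0.00 0.00
    endloop
  endfacet
  facet normal 0.0000 0.0000 -1.0000
    outer loop
      vertex 0.00 28.60 0.00
      vertex 3.70 28.60 0.00
      vertex 0.00 0.00 0.00
    endloop
  endfacet
  facet normal 0.0000 0.0000 1.0000
    outer loop
      vertex 0.00 0.00 7.57
      vertex 27.05 0.00 7.57
      vertex 27.05 10.92 7.57
    endloop
  endfacet
  facet normal 0.0000 0.0000 1.0000
    outer loop
      vertex 0.00 0.00 7.57
      vertex 27.05 10.92 7.57
      vertex 3.70 10.92 7.57
    endloop
  endfacet
  facet normal 0.0000 0.0000 1.0000
    outer loop
      vertex 0.00 0.00 7.57
      vertex 3.70 10.92 7.57
      vertex 3.70 28.60 7.57
    endloop
  endfacet
  facet normal 0.0000 0.0000 1.0000
    outer loop
      vertex 0.00 0.00 7.57
      vertex 3.70 28.60 7.57
      vertex 0.00 28.60 7.57
    endloop
  endfacet
  facet normal 0.0000 -1.0000 0.0000
    outer loop
      vertex 0.00 0.00 0.00
      vertex 27.05 0.00 0.00
      vertex 27.05 0.00 7.57
    endloop
  endfacet
  facet normal 0.0000 -1.0000 0.0000
    outer loop
      vertex 0.00 0.00 0.00
      vertex 27.05 0.00 7.57
      vertex 0.00 0.00 7.57
    endloop
  endfacet
  facet normal 1.0000 0.0000 0.0000
    outer loop
      vertex 27.05 0.00 0.00
      vertex 27.05 10.92 0.00
      vertex 27.05 10.92 7.57
    endloop
  endfacet
  facet normal 1.0000 0.0000 0.0000
    outer loop
      vertex 27.05 0.00 0.00
      vertex 27.05 10.92 7.57
      vertex 27.05 0.00 7.57
    endloop
  endfacet
  facet normal 0.0000 1.0000 0.0000
    outer loop
      vertex 27.05 10.92 0.00
      vertex 3.70 10.92 0.00
      vertex 3.70 10.92 7.57
    endloop
  endfacet
  facet normal 0.0000 1.0000 0.0000
    outer loop
      vertex 27.05 10.92 0.00
      vertex 3.70 10.92 7.57
      vertex 27.05 10.92 7.57
    endloop
  endfacet
  facet normal 1.0000 0.0000 0.0000
    outer loop
      vertex 3.70 10.92 0.00
      vertex 3.70 28.60 0.00
      vertex 3.70 28.60 7.57
    endloop
  endfacet
  facet normal 1.0000 0.0000 0.0000
    outer loop
      vertex 3.70 10.92 0.00
      vertex 3.70 28.60 7.57
      vertex 3.70 10.92 7.57
    endloop
  endfacet
  facet normal 0.0000 1.0000 0.0000
    outer loop
      vertex 3.70 28.60 0.00
      vertex 0.00 28.60 0.00
      vertex 0.00 28.60 7.57
    endloop
  endfacet
  facet normal 0.0000 1.0000 0.0000
    outer loop
      vertex 3.70 28.60 0.00
      vertex 0.00 28.60 7.57
      vertex 3.70 28.60 7.57
    endloop
  endfacet
  facet normal -1.0000 0.0000 0.0000
    outer loop
      vertex 0.00 28.60 0.00
      vertex 0.00 0.00 0.00
      vertex 0.00 0.00 7.57
    endloop
  endfacet
  facet normal -1.0000 0.0000 0.0000
    outer loop
      vertex 0.00 28.60 0.00
      vertex 0.00 0.00 7.57
      vertex 0.00 28.60 7.57
    endloop
  endfacet
endsolid part

The G0 Z moves step by Δz≈0.95 mm. Every layer's G1 loop is the same polygon, so the solid is a straight extrusion of it from z=0 to z≈7.57. Closing with flat bottom and top caps and triangulating gives 20 facets — an L-shaped prism: outer 27.1 × 28.6 mm, arm thicknesses ≈ 10.9 mm (horizontal) and 3.7 mm (vertical), extruded 7.57 mm in z.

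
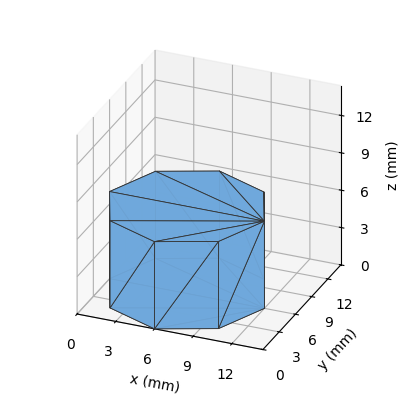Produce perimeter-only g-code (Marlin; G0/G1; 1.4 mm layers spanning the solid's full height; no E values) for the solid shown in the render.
Reading the render: the shape is a regular 8-sided prism (a cylinder approximated with 8 flat sides), circumscribed radius ≈ 6 mm, height ≈ 7 mm (dimensions read to the nearest mm from the axis ticks). For the g-code, the solid's height is divided into equal slices at the stated Δz and each level perimeter traced with G1 moves after a G0 lift.

; perimeter-only toolpath
G21 ; units = mm
G90 ; absolute positioning
G28 ; home
; layer 1
G0 Z1.4
G0 X12.0 Y6.0
G1 X10.2 Y10.2
G1 X6.0 Y12.0
G1 X1.8 Y10.2
G1 X0.0 Y6.0
G1 X1.8 Y1.8
G1 X6.0 Y0.0
G1 X10.2 Y1.8
G1 X12.0 Y6.0
; layer 2
G0 Z2.8
G0 X12.0 Y6.0
G1 X10.2 Y10.2
G1 X6.0 Y12.0
G1 X1.8 Y10.2
G1 X0.0 Y6.0
G1 X1.8 Y1.8
G1 X6.0 Y0.0
G1 X10.2 Y1.8
G1 X12.0 Y6.0
; layer 3
G0 Z4.2
G0 X12.0 Y6.0
G1 X10.2 Y10.2
G1 X6.0 Y12.0
G1 X1.8 Y10.2
G1 X0.0 Y6.0
G1 X1.8 Y1.8
G1 X6.0 Y0.0
G1 X10.2 Y1.8
G1 X12.0 Y6.0
; layer 4
G0 Z5.6
G0 X12.0 Y6.0
G1 X10.2 Y10.2
G1 X6.0 Y12.0
G1 X1.8 Y10.2
G1 X0.0 Y6.0
G1 X1.8 Y1.8
G1 X6.0 Y0.0
G1 X10.2 Y1.8
G1 X12.0 Y6.0
; layer 5
G0 Z7.0
G0 X12.0 Y6.0
G1 X10.2 Y10.2
G1 X6.0 Y12.0
G1 X1.8 Y10.2
G1 X0.0 Y6.0
G1 X1.8 Y1.8
G1 X6.0 Y0.0
G1 X10.2 Y1.8
G1 X12.0 Y6.0
M2 ; end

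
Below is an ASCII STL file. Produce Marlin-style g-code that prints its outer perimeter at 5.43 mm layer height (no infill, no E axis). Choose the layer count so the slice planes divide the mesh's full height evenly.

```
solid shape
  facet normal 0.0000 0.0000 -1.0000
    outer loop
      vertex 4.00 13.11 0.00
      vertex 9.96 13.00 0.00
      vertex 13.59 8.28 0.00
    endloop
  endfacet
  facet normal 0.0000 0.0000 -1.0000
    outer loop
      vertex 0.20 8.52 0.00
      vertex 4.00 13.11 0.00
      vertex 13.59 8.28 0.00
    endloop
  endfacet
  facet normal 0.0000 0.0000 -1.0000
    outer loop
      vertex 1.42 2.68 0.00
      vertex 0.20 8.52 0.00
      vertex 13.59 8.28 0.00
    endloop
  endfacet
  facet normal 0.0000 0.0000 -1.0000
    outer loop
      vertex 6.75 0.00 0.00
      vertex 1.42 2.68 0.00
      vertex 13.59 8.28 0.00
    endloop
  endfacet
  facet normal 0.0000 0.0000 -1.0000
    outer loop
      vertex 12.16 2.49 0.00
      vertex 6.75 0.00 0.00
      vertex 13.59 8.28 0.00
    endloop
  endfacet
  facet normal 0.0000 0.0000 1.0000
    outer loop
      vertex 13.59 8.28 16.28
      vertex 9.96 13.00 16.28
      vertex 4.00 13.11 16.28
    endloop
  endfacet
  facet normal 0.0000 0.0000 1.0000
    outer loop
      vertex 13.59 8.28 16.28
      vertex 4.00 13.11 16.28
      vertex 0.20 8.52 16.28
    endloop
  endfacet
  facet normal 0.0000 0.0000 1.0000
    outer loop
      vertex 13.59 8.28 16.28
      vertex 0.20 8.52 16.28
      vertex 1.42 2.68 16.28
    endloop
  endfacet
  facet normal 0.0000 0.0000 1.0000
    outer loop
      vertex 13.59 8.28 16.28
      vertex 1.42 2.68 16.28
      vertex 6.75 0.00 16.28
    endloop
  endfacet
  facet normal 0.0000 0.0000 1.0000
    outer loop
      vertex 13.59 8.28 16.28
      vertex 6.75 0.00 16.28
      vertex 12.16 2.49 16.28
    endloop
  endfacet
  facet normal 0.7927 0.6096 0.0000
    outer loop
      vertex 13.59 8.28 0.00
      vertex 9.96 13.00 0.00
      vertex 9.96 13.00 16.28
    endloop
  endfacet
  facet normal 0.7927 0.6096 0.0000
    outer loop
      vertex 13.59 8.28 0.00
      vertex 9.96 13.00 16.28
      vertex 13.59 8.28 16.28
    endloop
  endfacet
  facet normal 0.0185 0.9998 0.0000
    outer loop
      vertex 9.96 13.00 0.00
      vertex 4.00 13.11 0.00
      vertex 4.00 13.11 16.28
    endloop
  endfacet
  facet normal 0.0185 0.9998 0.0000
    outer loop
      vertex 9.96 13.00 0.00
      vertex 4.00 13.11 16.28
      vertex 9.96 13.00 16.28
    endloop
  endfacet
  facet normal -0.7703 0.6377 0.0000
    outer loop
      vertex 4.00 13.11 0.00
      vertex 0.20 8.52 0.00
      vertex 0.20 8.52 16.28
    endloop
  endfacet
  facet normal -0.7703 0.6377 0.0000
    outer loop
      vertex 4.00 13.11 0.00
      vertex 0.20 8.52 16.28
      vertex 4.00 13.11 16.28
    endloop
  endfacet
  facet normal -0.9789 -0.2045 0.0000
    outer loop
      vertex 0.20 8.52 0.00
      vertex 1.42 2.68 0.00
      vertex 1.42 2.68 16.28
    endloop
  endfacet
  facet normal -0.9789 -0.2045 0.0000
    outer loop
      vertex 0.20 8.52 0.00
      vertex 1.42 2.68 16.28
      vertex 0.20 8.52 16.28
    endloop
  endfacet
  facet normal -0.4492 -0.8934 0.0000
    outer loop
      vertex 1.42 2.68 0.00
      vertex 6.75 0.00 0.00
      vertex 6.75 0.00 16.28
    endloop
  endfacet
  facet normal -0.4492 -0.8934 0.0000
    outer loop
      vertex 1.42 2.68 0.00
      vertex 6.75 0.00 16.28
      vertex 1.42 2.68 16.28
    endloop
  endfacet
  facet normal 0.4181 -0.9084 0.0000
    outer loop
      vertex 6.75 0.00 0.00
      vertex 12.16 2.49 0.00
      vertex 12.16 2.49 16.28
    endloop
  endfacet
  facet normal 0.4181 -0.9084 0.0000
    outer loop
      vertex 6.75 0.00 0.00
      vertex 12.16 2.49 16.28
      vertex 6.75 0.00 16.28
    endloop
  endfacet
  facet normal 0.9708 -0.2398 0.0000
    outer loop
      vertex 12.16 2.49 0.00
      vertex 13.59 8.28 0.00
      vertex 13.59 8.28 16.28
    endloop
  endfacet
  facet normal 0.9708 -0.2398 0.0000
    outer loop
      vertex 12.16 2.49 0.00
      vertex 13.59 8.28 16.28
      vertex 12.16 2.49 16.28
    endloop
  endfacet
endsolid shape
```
; perimeter-only toolpath
G21 ; units = mm
G90 ; absolute positioning
G28 ; home
; layer 1
G0 Z5.43
G0 X13.59 Y8.28
G1 X9.96 Y13.00
G1 X4.00 Y13.11
G1 X0.20 Y8.52
G1 X1.42 Y2.68
G1 X6.75 Y0.00
G1 X12.16 Y2.49
G1 X13.59 Y8.28
; layer 2
G0 Z10.85
G0 X13.59 Y8.28
G1 X9.96 Y13.00
G1 X4.00 Y13.11
G1 X0.20 Y8.52
G1 X1.42 Y2.68
G1 X6.75 Y0.00
G1 X12.16 Y2.49
G1 X13.59 Y8.28
; layer 3
G0 Z16.28
G0 X13.59 Y8.28
G1 X9.96 Y13.00
G1 X4.00 Y13.11
G1 X0.20 Y8.52
G1 X1.42 Y2.68
G1 X6.75 Y0.00
G1 X12.16 Y2.49
G1 X13.59 Y8.28
M2 ; end

The solid is a regular 7-sided prism (a cylinder approximated with 7 flat sides), circumscribed radius ≈ 6.87 mm, height ≈ 16.3 mm. Slicing at Δz = 5.43 mm — 3 equal slices spanning the solid's height, so layer i sits at z = i·h/3 — gives 3 non-empty perimeters. Each is a 7-segment closed polygon; G0 lifts to the layer z and rapids to the start vertex, then G1 traces the edges.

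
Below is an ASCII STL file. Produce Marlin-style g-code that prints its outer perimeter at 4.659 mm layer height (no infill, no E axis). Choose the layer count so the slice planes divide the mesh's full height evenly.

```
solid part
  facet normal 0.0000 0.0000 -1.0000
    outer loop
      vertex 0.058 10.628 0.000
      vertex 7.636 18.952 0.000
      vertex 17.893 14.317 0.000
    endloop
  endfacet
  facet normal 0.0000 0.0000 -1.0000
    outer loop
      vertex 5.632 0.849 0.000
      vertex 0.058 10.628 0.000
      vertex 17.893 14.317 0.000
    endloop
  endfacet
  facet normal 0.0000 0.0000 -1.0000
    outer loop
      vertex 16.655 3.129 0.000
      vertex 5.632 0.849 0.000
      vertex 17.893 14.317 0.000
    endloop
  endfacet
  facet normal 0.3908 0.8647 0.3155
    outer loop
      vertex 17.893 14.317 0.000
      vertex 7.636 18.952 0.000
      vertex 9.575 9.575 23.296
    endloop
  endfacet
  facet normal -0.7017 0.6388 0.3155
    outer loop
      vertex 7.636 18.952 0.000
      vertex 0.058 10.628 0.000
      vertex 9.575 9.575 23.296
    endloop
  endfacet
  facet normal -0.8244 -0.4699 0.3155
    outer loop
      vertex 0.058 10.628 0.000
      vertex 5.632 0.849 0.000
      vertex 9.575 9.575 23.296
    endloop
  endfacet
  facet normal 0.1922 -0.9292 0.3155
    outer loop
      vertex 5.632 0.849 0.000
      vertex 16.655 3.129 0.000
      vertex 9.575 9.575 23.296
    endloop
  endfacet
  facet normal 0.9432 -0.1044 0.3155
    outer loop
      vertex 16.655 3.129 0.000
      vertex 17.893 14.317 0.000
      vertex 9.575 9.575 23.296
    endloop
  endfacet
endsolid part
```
; perimeter-only toolpath
G21 ; units = mm
G90 ; absolute positioning
G28 ; home
; layer 1
G0 Z4.659
G0 X16.229 Y13.369
G1 X8.024 Y17.077
G1 X1.961 Y10.417
G1 X6.421 Y2.594
G1 X15.239 Y4.418
G1 X16.229 Y13.369
; layer 2
G0 Z9.318
G0 X14.566 Y12.420
G1 X8.412 Y15.201
G1 X3.865 Y10.207
G1 X7.209 Y4.339
G1 X13.823 Y5.707
G1 X14.566 Y12.420
; layer 3
G0 Z13.978
G0 X12.902 Y11.472
G1 X8.799 Y13.326
G1 X5.768 Y9.996
G1 X7.998 Y6.085
G1 X12.407 Y6.997
G1 X12.902 Y11.472
; layer 4
G0 Z18.637
G0 X11.239 Y10.523
G1 X9.187 Y11.450
G1 X7.672 Y9.786
G1 X8.786 Y7.830
G1 X10.991 Y8.286
G1 X11.239 Y10.523
M2 ; end

The solid is a regular 5-sided pyramid, base circumscribed radius ≈ 9.57 mm, apex at z ≈ 23.3 mm. Slicing at Δz = 4.659 mm — 5 equal slices spanning the solid's height, so layer i sits at z = i·h/5 — gives 4 non-empty perimeters. Each is a 5-segment closed polygon; G0 lifts to the layer z and rapids to the start vertex, then G1 traces the edges. The cross-section shrinks linearly with z (the slice at the apex is degenerate and omitted).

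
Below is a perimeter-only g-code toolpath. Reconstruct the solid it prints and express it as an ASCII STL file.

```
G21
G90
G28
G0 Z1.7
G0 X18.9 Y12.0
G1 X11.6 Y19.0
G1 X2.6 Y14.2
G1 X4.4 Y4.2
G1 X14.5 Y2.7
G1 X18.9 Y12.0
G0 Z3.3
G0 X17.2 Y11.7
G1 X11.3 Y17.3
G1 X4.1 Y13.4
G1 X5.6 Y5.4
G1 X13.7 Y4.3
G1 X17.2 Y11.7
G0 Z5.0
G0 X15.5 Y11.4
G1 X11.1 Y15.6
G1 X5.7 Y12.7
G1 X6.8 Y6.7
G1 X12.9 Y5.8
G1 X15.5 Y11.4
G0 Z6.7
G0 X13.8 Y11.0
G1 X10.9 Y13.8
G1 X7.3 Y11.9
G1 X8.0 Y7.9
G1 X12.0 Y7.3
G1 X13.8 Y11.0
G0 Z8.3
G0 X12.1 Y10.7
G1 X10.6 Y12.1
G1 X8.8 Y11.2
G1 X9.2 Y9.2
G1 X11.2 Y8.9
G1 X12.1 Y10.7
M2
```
solid part
  facet normal 0.0000 0.0000 -1.0000
    outer loop
      vertex 1.0 14.9 0.0
      vertex 11.8 20.7 0.0
      vertex 20.6 12.3 0.0
    endloop
  endfacet
  facet normal 0.0000 0.0000 -1.0000
    outer loop
      vertex 3.2 2.9 0.0
      vertex 1.0 14.9 0.0
      vertex 20.6 12.3 0.0
    endloop
  endfacet
  facet normal 0.0000 0.0000 -1.0000
    outer loop
      vertex 15.3 1.2 0.0
      vertex 3.2 2.9 0.0
      vertex 20.6 12.3 0.0
    endloop
  endfacet
  facet normal 0.5283 0.5534 0.6440
    outer loop
      vertex 20.6 12.3 0.0
      vertex 11.8 20.7 0.0
      vertex 10.4 10.4 10.0
    endloop
  endfacet
  facet normal -0.3621 0.6742 0.6437
    outer loop
      vertex 11.8 20.7 0.0
      vertex 1.0 14.9 0.0
      vertex 10.4 10.4 10.0
    endloop
  endfacet
  facet normal -0.7519 -0.1378 0.6447
    outer loop
      vertex 1.0 14.9 0.0
      vertex 3.2 2.9 0.0
      vertex 10.4 10.4 10.0
    endloop
  endfacet
  facet normal -0.1064 -0.7572 0.6445
    outer loop
      vertex 3.2 2.9 0.0
      vertex 15.3 1.2 0.0
      vertex 10.4 10.4 10.0
    endloop
  endfacet
  facet normal 0.6915 -0.3302 0.6426
    outer loop
      vertex 15.3 1.2 0.0
      vertex 20.6 12.3 0.0
      vertex 10.4 10.4 10.0
    endloop
  endfacet
endsolid part

The G0 Z moves step by Δz≈1.7 mm. The G1 loops shrink linearly with z, so the solid tapers from its base footprint up to z≈10. Closing with a flat bottom cap and the tapered top and triangulating gives 8 facets — a regular 5-sided pyramid, base circumscribed radius ≈ 10.4 mm, apex at z ≈ 10 mm.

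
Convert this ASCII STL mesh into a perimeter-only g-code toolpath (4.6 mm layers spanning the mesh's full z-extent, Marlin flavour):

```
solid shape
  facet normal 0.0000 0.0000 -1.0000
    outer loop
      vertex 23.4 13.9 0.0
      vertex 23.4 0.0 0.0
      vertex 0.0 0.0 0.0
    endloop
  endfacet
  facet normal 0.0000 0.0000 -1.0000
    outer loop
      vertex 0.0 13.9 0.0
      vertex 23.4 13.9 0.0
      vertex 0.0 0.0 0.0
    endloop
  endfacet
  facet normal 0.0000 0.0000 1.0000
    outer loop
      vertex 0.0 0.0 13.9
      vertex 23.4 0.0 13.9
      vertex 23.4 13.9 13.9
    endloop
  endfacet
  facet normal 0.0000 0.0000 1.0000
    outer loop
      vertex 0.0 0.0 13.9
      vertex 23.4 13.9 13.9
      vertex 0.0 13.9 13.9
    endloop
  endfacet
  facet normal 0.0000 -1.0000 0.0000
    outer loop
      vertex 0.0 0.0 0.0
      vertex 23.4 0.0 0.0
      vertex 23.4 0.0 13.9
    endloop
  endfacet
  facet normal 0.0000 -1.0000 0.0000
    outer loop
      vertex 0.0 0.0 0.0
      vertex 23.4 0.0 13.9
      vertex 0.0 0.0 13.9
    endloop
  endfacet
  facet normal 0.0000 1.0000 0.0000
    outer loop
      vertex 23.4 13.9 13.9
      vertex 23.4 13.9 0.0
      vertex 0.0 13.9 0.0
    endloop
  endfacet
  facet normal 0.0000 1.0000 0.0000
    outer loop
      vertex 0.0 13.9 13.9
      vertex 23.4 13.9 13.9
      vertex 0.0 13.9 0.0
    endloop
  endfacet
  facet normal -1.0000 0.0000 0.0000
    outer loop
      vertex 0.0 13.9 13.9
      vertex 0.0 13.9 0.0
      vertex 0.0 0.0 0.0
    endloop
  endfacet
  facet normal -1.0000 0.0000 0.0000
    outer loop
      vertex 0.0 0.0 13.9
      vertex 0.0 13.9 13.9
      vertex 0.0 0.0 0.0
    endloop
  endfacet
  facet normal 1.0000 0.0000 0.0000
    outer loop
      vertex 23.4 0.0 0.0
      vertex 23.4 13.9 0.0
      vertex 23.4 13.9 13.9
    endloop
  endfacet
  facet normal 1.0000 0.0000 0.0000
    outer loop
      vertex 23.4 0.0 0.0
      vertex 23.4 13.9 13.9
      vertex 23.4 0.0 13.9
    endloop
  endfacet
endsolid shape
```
; perimeter-only toolpath
G21 ; units = mm
G90 ; absolute positioning
G28 ; home
; layer 1
G0 Z4.6
G0 X0.0 Y0.0
G1 X23.4 Y0.0
G1 X23.4 Y13.9
G1 X0.0 Y13.9
G1 X0.0 Y0.0
; layer 2
G0 Z9.3
G0 X0.0 Y0.0
G1 X23.4 Y0.0
G1 X23.4 Y13.9
G1 X0.0 Y13.9
G1 X0.0 Y0.0
; layer 3
G0 Z13.9
G0 X0.0 Y0.0
G1 X23.4 Y0.0
G1 X23.4 Y13.9
G1 X0.0 Y13.9
G1 X0.0 Y0.0
M2 ; end

The solid is a rectangular box, roughly 23.4 × 13.9 mm footprint and 13.9 mm tall. Slicing at Δz = 4.6 mm — 3 equal slices spanning the solid's height, so layer i sits at z = i·h/3 — gives 3 non-empty perimeters. Each is a 4-segment closed polygon; G0 lifts to the layer z and rapids to the start vertex, then G1 traces the edges.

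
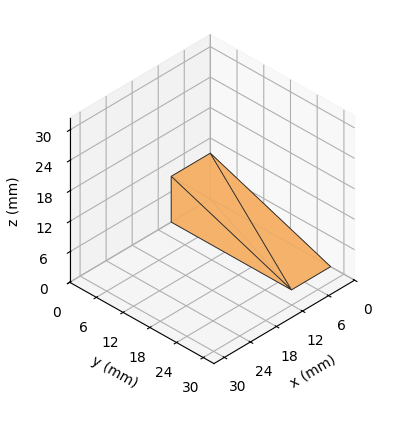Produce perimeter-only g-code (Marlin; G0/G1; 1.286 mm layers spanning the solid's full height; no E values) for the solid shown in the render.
Reading the render: the shape is a wedge (ramp): 9 × 27 mm base, rising to 9 mm along the y=0 edge and sloping linearly to z=0 at y=27 (dimensions read to the nearest mm from the axis ticks). For the g-code, the solid's height is divided into equal slices at the stated Δz and each level perimeter traced with G1 moves after a G0 lift.

; perimeter-only toolpath
G21 ; units = mm
G90 ; absolute positioning
G28 ; home
; layer 1
G0 Z1.286
G0 X0.000 Y0.000
G1 X9.000 Y0.000
G1 X9.000 Y23.143
G1 X0.000 Y23.143
G1 X0.000 Y0.000
; layer 2
G0 Z2.571
G0 X0.000 Y0.000
G1 X9.000 Y0.000
G1 X9.000 Y19.286
G1 X0.000 Y19.286
G1 X0.000 Y0.000
; layer 3
G0 Z3.857
G0 X0.000 Y0.000
G1 X9.000 Y0.000
G1 X9.000 Y15.429
G1 X0.000 Y15.429
G1 X0.000 Y0.000
; layer 4
G0 Z5.143
G0 X0.000 Y0.000
G1 X9.000 Y0.000
G1 X9.000 Y11.571
G1 X0.000 Y11.571
G1 X0.000 Y0.000
; layer 5
G0 Z6.429
G0 X0.000 Y0.000
G1 X9.000 Y0.000
G1 X9.000 Y7.714
G1 X0.000 Y7.714
G1 X0.000 Y0.000
; layer 6
G0 Z7.714
G0 X0.000 Y0.000
G1 X9.000 Y0.000
G1 X9.000 Y3.857
G1 X0.000 Y3.857
G1 X0.000 Y0.000
M2 ; end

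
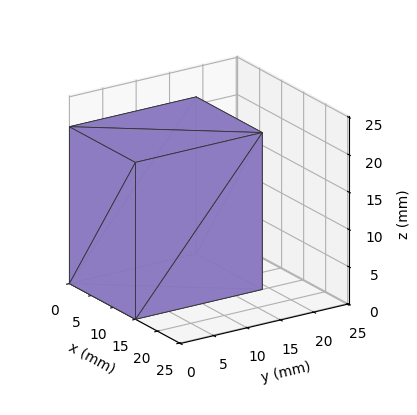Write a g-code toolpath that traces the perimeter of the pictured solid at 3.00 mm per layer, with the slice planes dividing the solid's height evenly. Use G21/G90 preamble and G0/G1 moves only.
Reading the render: the shape is a rectangular box, roughly 15 × 19 mm footprint and 21 mm tall (dimensions read to the nearest mm from the axis ticks). For the g-code, the solid's height is divided into equal slices at the stated Δz and each level perimeter traced with G1 moves after a G0 lift.

; perimeter-only toolpath
G21 ; units = mm
G90 ; absolute positioning
G28 ; home
; layer 1
G0 Z3.00
G0 X0.00 Y0.00
G1 X15.00 Y0.00
G1 X15.00 Y19.00
G1 X0.00 Y19.00
G1 X0.00 Y0.00
; layer 2
G0 Z6.00
G0 X0.00 Y0.00
G1 X15.00 Y0.00
G1 X15.00 Y19.00
G1 X0.00 Y19.00
G1 X0.00 Y0.00
; layer 3
G0 Z9.00
G0 X0.00 Y0.00
G1 X15.00 Y0.00
G1 X15.00 Y19.00
G1 X0.00 Y19.00
G1 X0.00 Y0.00
; layer 4
G0 Z12.00
G0 X0.00 Y0.00
G1 X15.00 Y0.00
G1 X15.00 Y19.00
G1 X0.00 Y19.00
G1 X0.00 Y0.00
; layer 5
G0 Z15.00
G0 X0.00 Y0.00
G1 X15.00 Y0.00
G1 X15.00 Y19.00
G1 X0.00 Y19.00
G1 X0.00 Y0.00
; layer 6
G0 Z18.00
G0 X0.00 Y0.00
G1 X15.00 Y0.00
G1 X15.00 Y19.00
G1 X0.00 Y19.00
G1 X0.00 Y0.00
; layer 7
G0 Z21.00
G0 X0.00 Y0.00
G1 X15.00 Y0.00
G1 X15.00 Y19.00
G1 X0.00 Y19.00
G1 X0.00 Y0.00
M2 ; end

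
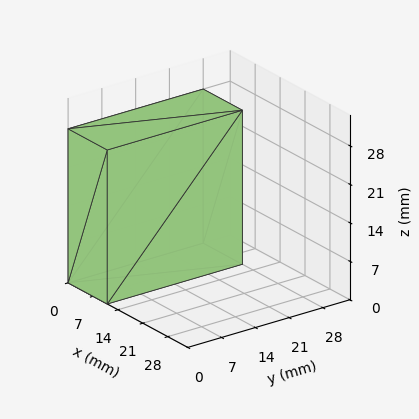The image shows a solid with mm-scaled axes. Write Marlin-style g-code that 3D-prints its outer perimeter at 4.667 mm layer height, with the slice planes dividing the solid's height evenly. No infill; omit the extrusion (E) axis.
Reading the render: the shape is a rectangular box, roughly 11 × 28 mm footprint and 28 mm tall (dimensions read to the nearest mm from the axis ticks). For the g-code, the solid's height is divided into equal slices at the stated Δz and each level perimeter traced with G1 moves after a G0 lift.

; perimeter-only toolpath
G21 ; units = mm
G90 ; absolute positioning
G28 ; home
; layer 1
G0 Z4.667
G0 X0.000 Y0.000
G1 X11.000 Y0.000
G1 X11.000 Y28.000
G1 X0.000 Y28.000
G1 X0.000 Y0.000
; layer 2
G0 Z9.333
G0 X0.000 Y0.000
G1 X11.000 Y0.000
G1 X11.000 Y28.000
G1 X0.000 Y28.000
G1 X0.000 Y0.000
; layer 3
G0 Z14.000
G0 X0.000 Y0.000
G1 X11.000 Y0.000
G1 X11.000 Y28.000
G1 X0.000 Y28.000
G1 X0.000 Y0.000
; layer 4
G0 Z18.667
G0 X0.000 Y0.000
G1 X11.000 Y0.000
G1 X11.000 Y28.000
G1 X0.000 Y28.000
G1 X0.000 Y0.000
; layer 5
G0 Z23.333
G0 X0.000 Y0.000
G1 X11.000 Y0.000
G1 X11.000 Y28.000
G1 X0.000 Y28.000
G1 X0.000 Y0.000
; layer 6
G0 Z28.000
G0 X0.000 Y0.000
G1 X11.000 Y0.000
G1 X11.000 Y28.000
G1 X0.000 Y28.000
G1 X0.000 Y0.000
M2 ; end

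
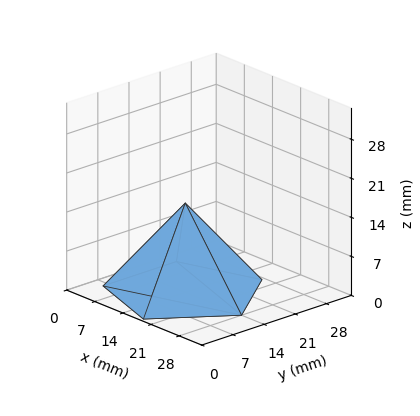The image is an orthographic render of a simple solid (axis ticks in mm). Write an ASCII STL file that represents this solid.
Reading the render: the shape is a regular 5-sided pyramid, base circumscribed radius ≈ 14 mm, apex at z ≈ 16 mm (dimensions read to the nearest mm from the axis ticks). For the STL, each face is triangulated and given an outward normal.

solid part
  facet normal 0.0000 0.0000 -1.0000
    outer loop
      vertex 2.674 22.229 0.000
      vertex 18.326 27.315 0.000
      vertex 28.000 14.000 0.000
    endloop
  endfacet
  facet normal 0.0000 0.0000 -1.0000
    outer loop
      vertex 2.674 5.771 0.000
      vertex 2.674 22.229 0.000
      vertex 28.000 14.000 0.000
    endloop
  endfacet
  facet normal 0.0000 0.0000 -1.0000
    outer loop
      vertex 18.326 0.685 0.000
      vertex 2.674 5.771 0.000
      vertex 28.000 14.000 0.000
    endloop
  endfacet
  facet normal 0.6603 0.4798 0.5778
    outer loop
      vertex 28.000 14.000 0.000
      vertex 18.326 27.315 0.000
      vertex 14.000 14.000 16.000
    endloop
  endfacet
  facet normal -0.2522 0.7762 0.5778
    outer loop
      vertex 18.326 27.315 0.000
      vertex 2.674 22.229 0.000
      vertex 14.000 14.000 16.000
    endloop
  endfacet
  facet normal -0.8162 0.0000 0.5778
    outer loop
      vertex 2.674 22.229 0.000
      vertex 2.674 5.771 0.000
      vertex 14.000 14.000 16.000
    endloop
  endfacet
  facet normal -0.2522 -0.7762 0.5778
    outer loop
      vertex 2.674 5.771 0.000
      vertex 18.326 0.685 0.000
      vertex 14.000 14.000 16.000
    endloop
  endfacet
  facet normal 0.6603 -0.4798 0.5778
    outer loop
      vertex 18.326 0.685 0.000
      vertex 28.000 14.000 0.000
      vertex 14.000 14.000 16.000
    endloop
  endfacet
endsolid part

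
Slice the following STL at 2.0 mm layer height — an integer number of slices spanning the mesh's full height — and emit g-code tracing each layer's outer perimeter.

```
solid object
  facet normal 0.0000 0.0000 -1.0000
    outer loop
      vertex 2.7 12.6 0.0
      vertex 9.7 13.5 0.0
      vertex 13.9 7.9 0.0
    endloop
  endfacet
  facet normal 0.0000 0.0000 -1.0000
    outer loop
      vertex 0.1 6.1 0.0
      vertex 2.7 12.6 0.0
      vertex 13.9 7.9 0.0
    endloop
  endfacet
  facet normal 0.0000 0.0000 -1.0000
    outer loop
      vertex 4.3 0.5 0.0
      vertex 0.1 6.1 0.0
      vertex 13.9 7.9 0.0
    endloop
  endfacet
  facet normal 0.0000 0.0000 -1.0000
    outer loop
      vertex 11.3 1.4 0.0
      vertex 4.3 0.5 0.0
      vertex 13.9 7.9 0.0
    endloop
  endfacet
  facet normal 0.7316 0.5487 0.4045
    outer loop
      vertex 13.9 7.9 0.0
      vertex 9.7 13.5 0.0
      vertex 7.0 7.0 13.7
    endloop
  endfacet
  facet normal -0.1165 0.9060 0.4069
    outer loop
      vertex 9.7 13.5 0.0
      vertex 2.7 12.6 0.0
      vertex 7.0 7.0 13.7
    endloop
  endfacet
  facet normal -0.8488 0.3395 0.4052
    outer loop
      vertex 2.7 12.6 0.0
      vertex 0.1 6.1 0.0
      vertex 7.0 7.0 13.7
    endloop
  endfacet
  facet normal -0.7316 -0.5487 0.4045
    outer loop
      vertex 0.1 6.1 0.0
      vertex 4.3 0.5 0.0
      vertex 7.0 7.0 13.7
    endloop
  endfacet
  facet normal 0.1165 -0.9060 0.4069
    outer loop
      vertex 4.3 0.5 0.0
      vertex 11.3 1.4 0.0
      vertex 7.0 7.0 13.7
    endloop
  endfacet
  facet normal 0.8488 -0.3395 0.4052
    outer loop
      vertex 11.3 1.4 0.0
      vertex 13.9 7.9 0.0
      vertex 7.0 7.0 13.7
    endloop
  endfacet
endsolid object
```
; perimeter-only toolpath
G21 ; units = mm
G90 ; absolute positioning
G28 ; home
; layer 1
G0 Z2.0
G0 X12.9 Y7.8
G1 X9.3 Y12.6
G1 X3.3 Y11.8
G1 X1.1 Y6.2
G1 X4.7 Y1.4
G1 X10.7 Y2.2
G1 X12.9 Y7.8
; layer 2
G0 Z3.9
G0 X11.9 Y7.6
G1 X8.9 Y11.6
G1 X3.9 Y11.0
G1 X2.1 Y6.4
G1 X5.1 Y2.4
G1 X10.1 Y3.0
G1 X11.9 Y7.6
; layer 3
G0 Z5.9
G0 X10.9 Y7.5
G1 X8.5 Y10.7
G1 X4.5 Y10.2
G1 X3.1 Y6.5
G1 X5.5 Y3.3
G1 X9.5 Y3.8
G1 X10.9 Y7.5
; layer 4
G0 Z7.8
G0 X10.0 Y7.4
G1 X8.2 Y9.8
G1 X5.2 Y9.4
G1 X4.0 Y6.6
G1 X5.8 Y4.2
G1 X8.8 Y4.6
G1 X10.0 Y7.4
; layer 5
G0 Z9.8
G0 X9.0 Y7.3
G1 X7.8 Y8.9
G1 X5.8 Y8.6
G1 X5.0 Y6.7
G1 X6.2 Y5.1
G1 X8.2 Y5.4
G1 X9.0 Y7.3
; layer 6
G0 Z11.7
G0 X8.0 Y7.1
G1 X7.4 Y7.9
G1 X6.4 Y7.8
G1 X6.0 Y6.9
G1 X6.6 Y6.1
G1 X7.6 Y6.2
G1 X8.0 Y7.1
M2 ; end

The solid is a regular 6-sided pyramid, base circumscribed radius ≈ 7 mm, apex at z ≈ 13.7 mm. Slicing at Δz = 2.0 mm — 7 equal slices spanning the solid's height, so layer i sits at z = i·h/7 — gives 6 non-empty perimeters. Each is a 6-segment closed polygon; G0 lifts to the layer z and rapids to the start vertex, then G1 traces the edges. The cross-section shrinks linearly with z (the slice at the apex is degenerate and omitted).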